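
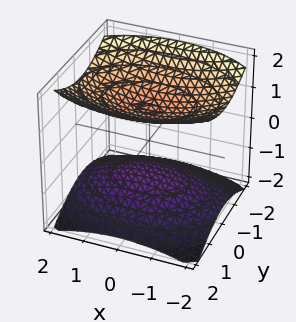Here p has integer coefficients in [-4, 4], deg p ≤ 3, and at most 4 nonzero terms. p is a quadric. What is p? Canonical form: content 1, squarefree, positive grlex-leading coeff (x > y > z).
x^2 + 2*y^2 - 3*z^2 + 3

1. I count 2 distinct pieces.
2. deg p = 2.
3. Symmetries: mirror symmetry z ↦ −z ⇒ only even powers of z; mirror symmetry y ↦ −y ⇒ only even powers of y; the x ↦ −x reflection is a symmetry, so x appears only in even powers.
4. From the axis intercepts and sections: among the integer gridlines, it crosses the z-axis at z ∈ {-1, 1}; no y-intercept at any integer in the box; the surface avoids every integer x-axis point in the box.
5. Putting this together gives p.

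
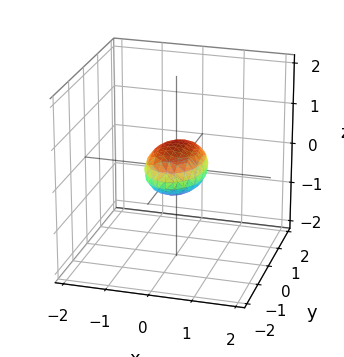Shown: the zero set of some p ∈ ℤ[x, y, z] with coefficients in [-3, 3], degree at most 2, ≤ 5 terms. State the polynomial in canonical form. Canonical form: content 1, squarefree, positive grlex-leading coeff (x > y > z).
2*x^2 + y^2 + 3*z^2 - 1

The degree is 2 — a closed, bounded, convex surface; a quadric.
Symmetries: mirror symmetry y ↦ −y ⇒ only even powers of y; the x ↦ −x reflection is a symmetry, so x appears only in even powers; the z ↦ −z reflection is a symmetry, so z appears only in even powers.
From the axis intercepts and sections: among the integer gridlines, it crosses the y-axis at y ∈ {-1, 1}.
Putting this together gives p.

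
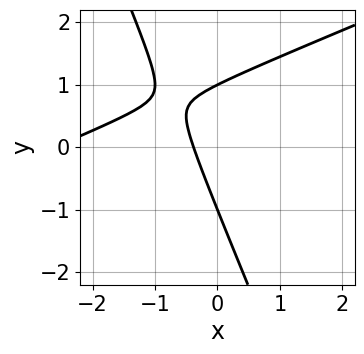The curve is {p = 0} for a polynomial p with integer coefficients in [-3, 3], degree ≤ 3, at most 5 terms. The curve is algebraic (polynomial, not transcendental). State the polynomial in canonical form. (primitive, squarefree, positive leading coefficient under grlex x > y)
x^2 - 2*x*y - y^2 + 3*x + 1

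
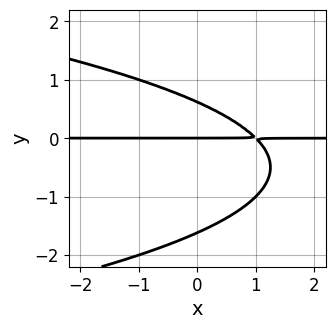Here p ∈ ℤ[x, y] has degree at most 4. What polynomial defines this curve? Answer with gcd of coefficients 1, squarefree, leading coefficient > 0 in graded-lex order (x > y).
First, degree: the shape is more complex than any degree-2 curve, so deg p = 3.
Then, observable constraints: it meets the y-axis at y = 0 (among the integer gridlines); every point of the x-axis in the box is on the curve.
Finally, matching integer coefficients to the picture gives p.

y^3 + x*y + y^2 - y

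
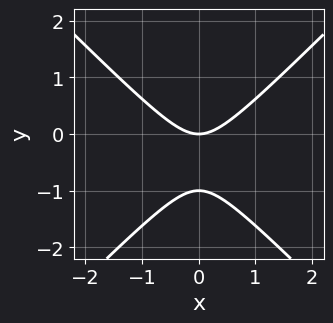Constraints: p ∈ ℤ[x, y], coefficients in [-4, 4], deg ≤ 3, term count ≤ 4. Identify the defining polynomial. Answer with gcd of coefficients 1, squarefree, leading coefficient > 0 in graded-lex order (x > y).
x^2 - y^2 - y

Degree: the shape is more complex than any degree-1 curve, so deg p = 2.
Symmetries: it's symmetric under x → −x, forcing even powers of x.
From the visible intercepts: the y-axis gridline crossings are at y ∈ {-1, 0}; it crosses the x-axis at the gridline x = 0.
Fitting integer coefficients to these (and the overall shape) gives p.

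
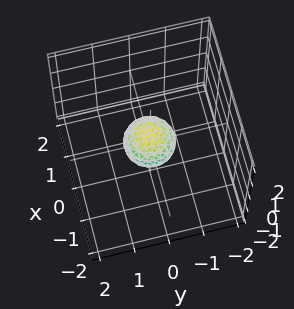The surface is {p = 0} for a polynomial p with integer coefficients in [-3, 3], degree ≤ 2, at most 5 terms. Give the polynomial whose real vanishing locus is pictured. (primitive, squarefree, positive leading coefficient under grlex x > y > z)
1. Degree: a closed, bounded, convex surface; a quadric, so deg p = 2.
2. Symmetries: the z ↦ −z reflection is a symmetry, so z appears only in even powers; every cross-section ⟂ z is a circle, so x, y appear only via x² + y².
3. Against the integer gridlines: a circular section at z = 0 has radius between 0 and 1.
4. These observations pin down the coefficients.

2*x^2 + 2*y^2 + 3*z^2 - 1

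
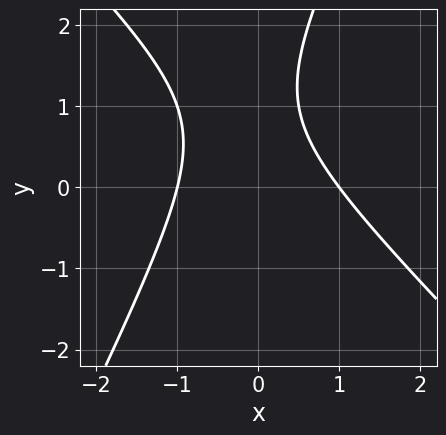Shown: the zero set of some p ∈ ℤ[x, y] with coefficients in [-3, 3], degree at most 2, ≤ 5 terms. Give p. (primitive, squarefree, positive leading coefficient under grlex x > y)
2*x^2 + x*y - y^2 + 2*y - 2

1. Degree: a generic line meets the curve in up to 2 points, so deg p = 2.
2. From the visible intercepts: the curve avoids every integer y-axis point in the box; among the integer gridlines, it crosses the x-axis at x ∈ {-1, 1}.
3. Solving for integer coefficients yields p as stated.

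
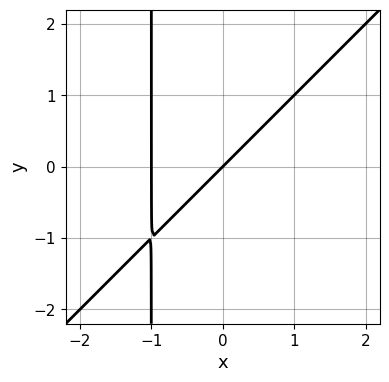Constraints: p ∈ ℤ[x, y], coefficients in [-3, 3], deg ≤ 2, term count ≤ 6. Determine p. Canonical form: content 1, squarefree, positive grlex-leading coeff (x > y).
(a) Degree: the shape is more complex than any degree-1 curve, so deg p = 2.
(b) Observable constraints: it meets the y-axis at y = 0 (among the integer gridlines); the x-axis gridline crossings are at x ∈ {-1, 0}.
(c) These observations pin down the coefficients.

x^2 - x*y + x - y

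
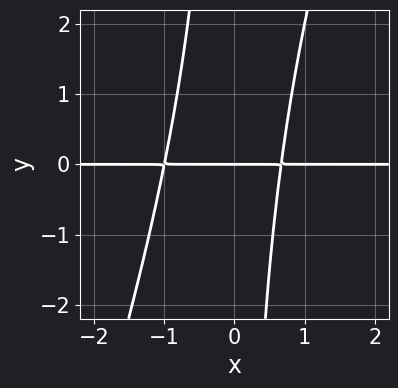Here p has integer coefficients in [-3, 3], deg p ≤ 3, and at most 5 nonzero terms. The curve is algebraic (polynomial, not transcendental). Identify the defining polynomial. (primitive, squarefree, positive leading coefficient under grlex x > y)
First, deg p = 3.
Then, from the axis intercepts and sections: every point of the x-axis in the box is on the curve; one y-axis crossing is at y = 0.
Finally, together with the visible shape, these determine p as stated.

3*x^2*y - x*y^2 + x*y - 2*y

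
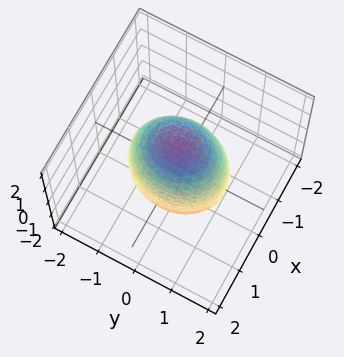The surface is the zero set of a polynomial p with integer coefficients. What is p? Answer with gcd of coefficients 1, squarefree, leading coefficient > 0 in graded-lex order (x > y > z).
(a) Degree: bounded and convex; a quadric, so deg p = 2.
(b) Symmetries: mirror symmetry z ↦ −z ⇒ only even powers of z; mirror symmetry y ↦ −y ⇒ only even powers of y; mirror symmetry x ↦ −x ⇒ only even powers of x.
(c) Reading off the gridlines: the x-axis gridline crossings are at x ∈ {-1, 1}.
(d) Putting this together gives p.

3*x^2 + 2*y^2 + z^2 - 3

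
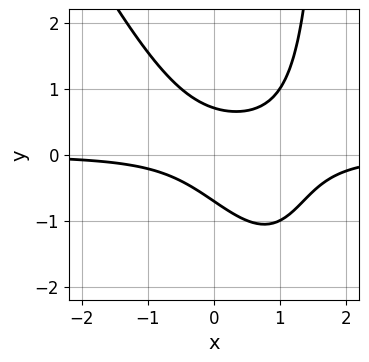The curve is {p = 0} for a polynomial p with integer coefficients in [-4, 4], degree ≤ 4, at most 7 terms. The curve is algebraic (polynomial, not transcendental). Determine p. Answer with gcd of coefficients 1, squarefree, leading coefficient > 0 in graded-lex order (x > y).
(a) The degree is 3 — the shape is more complex than any degree-2 curve.
(b) From the axis intercepts and sections: it misses every integer gridline on the x-axis.
(c) Assembling these constraints gives the stated polynomial.

2*x^2*y + x*y^2 - 2*x*y - 2*y^2 + 1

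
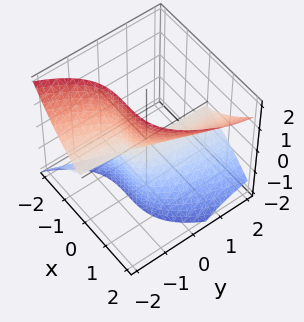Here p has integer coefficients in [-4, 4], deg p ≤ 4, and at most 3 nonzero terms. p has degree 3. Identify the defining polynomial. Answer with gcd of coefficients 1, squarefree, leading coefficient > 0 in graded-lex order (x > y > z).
First, degree: the shape is more complex than any degree-2 surface, so deg p = 3.
Next, against the integer gridlines: one z-axis crossing is at z = 0; every point of the y-axis in the box is on the surface.
Finally, the integer polynomial consistent with all of this is the stated p.

2*x^3 - 3*y*z^2 - 2*z^2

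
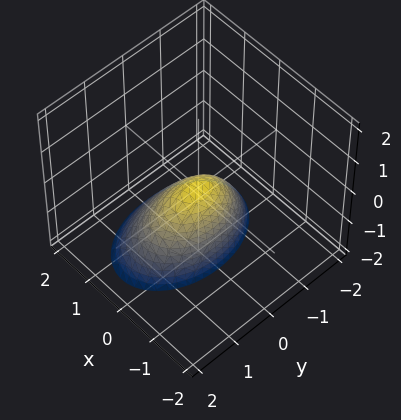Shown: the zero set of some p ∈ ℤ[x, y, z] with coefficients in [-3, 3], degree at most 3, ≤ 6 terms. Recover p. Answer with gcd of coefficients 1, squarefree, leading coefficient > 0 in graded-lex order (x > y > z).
2*x^2 + x*z + y^2 + z

First, the degree is 2 — a generic line meets the surface in up to 2 points.
Then, from the axis intercepts and sections: one x-axis crossing is at x = 0; it meets the z-axis at z = 0 (among the integer gridlines); it meets the y-axis at y = 0 (among the integer gridlines).
Finally, fitting integer coefficients to these (and the overall shape) gives p.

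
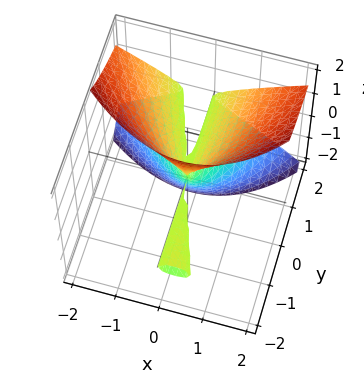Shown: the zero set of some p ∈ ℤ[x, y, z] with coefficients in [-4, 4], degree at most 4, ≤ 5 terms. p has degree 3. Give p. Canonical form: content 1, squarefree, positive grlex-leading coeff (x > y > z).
1. I count 2 distinct pieces. Treating them together as one polynomial.
2. The degree is 3 — the shape is more complex than any degree-2 surface.
3. Observable constraints: every point of the y-axis in the box is on the surface; it crosses the z-axis at the gridline z = 0; it crosses the x-axis at the gridline x = 0.
4. These observations pin down the coefficients.

3*y*z^2 + z^3 - 3*x^2 - x*y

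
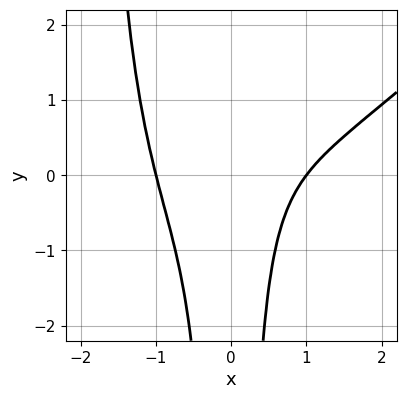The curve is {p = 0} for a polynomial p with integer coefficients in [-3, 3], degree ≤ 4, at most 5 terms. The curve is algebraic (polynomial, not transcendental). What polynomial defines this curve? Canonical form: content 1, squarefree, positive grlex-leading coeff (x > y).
First, degree: a generic line meets the curve in up to 4 points, so deg p = 4.
Next, reading off the gridlines: the x-axis gridline crossings are at x ∈ {-1, 1}; it misses every integer gridline on the y-axis.
Finally, the integer polynomial consistent with all of this is the stated p.

x^4 - x^3*y - 2*x^2*y - 1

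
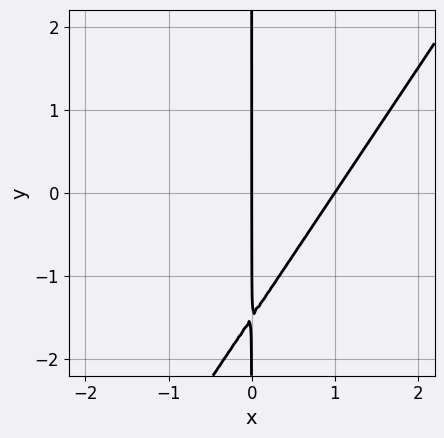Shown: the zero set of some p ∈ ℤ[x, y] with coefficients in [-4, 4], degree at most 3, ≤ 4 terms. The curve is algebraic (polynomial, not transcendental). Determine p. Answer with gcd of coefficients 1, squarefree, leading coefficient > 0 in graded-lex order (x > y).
3*x^2 - 2*x*y - 3*x

First, degree: a generic line meets the curve in up to 2 points, so deg p = 2.
Next, against the integer gridlines: the visible y-axis segment lies entirely on the curve; among the integer gridlines, it crosses the x-axis at x ∈ {0, 1}.
Finally, these observations pin down the coefficients.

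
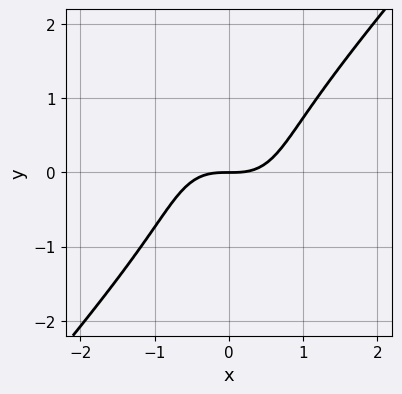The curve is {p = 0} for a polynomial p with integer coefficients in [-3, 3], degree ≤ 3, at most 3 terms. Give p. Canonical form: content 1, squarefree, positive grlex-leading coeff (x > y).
1. The degree is 3 — the shape is more complex than any degree-2 curve.
2. Against the integer gridlines: it meets the x-axis at x = 0 (among the integer gridlines); one y-axis crossing is at y = 0.
3. Matching integer coefficients to the picture gives p.

3*x^3 - 2*y^3 - 3*y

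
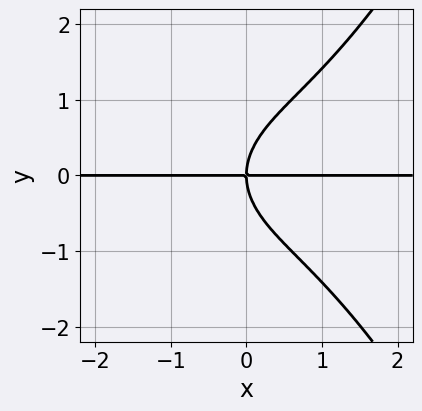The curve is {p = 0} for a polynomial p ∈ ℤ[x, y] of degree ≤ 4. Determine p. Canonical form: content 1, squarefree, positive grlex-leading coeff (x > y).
1. Degree: no degree-3 curve has this shape, so deg p = 4.
2. From the axis intercepts and sections: it meets the y-axis at y = 0 (among the integer gridlines); every point of the x-axis in the box is on the curve.
3. Assembling these constraints gives the stated polynomial.

x^3*y - 2*y^3 + 3*x*y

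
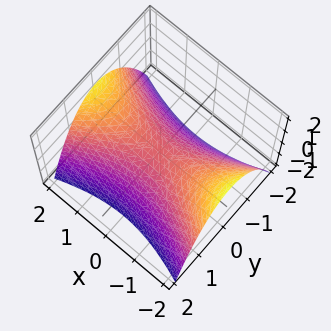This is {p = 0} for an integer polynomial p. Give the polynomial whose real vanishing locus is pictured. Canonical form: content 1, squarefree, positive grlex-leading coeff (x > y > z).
x^2 - 3*y^2 - 3*z

(a) deg p = 2. A hyperbolic paraboloid; a quadric.
(b) Symmetries: mirror symmetry x ↦ −x ⇒ only even powers of x; it's symmetric under y → −y, forcing even powers of y.
(c) Observable constraints: one z-axis crossing is at z = 0; it crosses the x-axis at the gridline x = 0.
(d) Matching integer coefficients to the picture gives p.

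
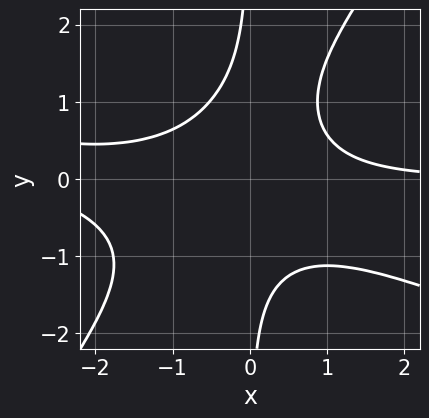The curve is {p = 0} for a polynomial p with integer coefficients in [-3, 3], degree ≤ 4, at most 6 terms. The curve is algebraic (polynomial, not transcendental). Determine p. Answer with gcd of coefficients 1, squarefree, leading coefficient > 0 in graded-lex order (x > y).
(a) deg p = 4. The shape is more complex than any degree-3 curve.
(b) From the visible intercepts: the curve avoids every integer x-axis point in the box; it misses every integer gridline on the y-axis.
(c) The integer polynomial consistent with all of this is the stated p.

x^3*y + 2*x^2*y^2 - 2*x*y^3 + 2*x^2*y - 2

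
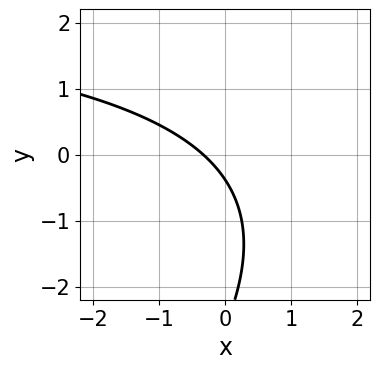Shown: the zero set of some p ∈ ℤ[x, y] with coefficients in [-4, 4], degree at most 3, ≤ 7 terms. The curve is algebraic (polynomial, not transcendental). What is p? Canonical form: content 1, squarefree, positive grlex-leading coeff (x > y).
x*y - y^2 - 3*x - 3*y - 1

1. deg p = 2.
2. Matching integer coefficients to the picture gives p.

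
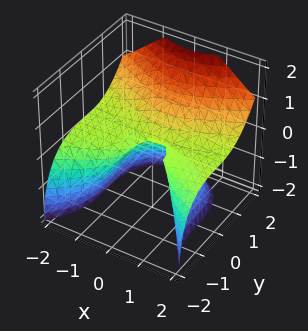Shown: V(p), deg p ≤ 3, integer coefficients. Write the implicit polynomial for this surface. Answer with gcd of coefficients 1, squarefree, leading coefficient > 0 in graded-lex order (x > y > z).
3*x^2*z - 2*y^3 + 3*z^2

deg p = 3. No degree-2 surface has this shape.
From the visible intercepts: it meets the y-axis at y = 0 (among the integer gridlines); it meets the z-axis at z = 0 (among the integer gridlines).
Fitting integer coefficients to these (and the overall shape) gives p. Check: (1, 0, 0) on the x-axis lies on the surface, and p(1, 0, 0) = 0. ✓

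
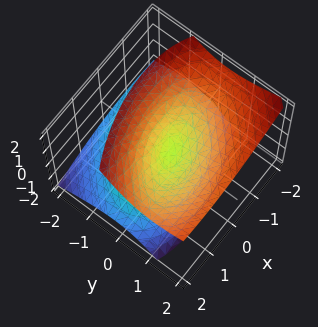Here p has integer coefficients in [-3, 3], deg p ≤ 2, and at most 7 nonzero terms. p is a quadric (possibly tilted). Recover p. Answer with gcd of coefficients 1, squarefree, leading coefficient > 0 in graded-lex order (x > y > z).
x^2 - x*y + 2*y^2 - 2*y*z - 2*z^2

First, degree: the shape is more complex than any degree-1 surface, so deg p = 2.
Then, reading off the gridlines: one y-axis crossing is at y = 0; one z-axis crossing is at z = 0.
Finally, solving for integer coefficients yields p as stated.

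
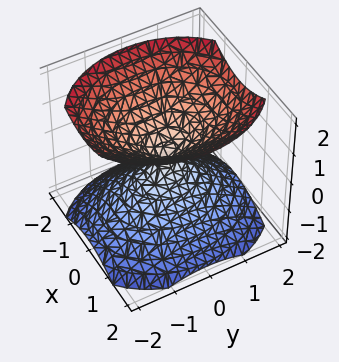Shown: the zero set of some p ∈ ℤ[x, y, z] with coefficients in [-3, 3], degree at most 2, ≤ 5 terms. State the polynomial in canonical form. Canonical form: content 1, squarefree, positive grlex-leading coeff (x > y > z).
3*x^2 + 2*y^2 - 3*z^2

The picture has 2 separate pieces. Treating them together as one polynomial.
The degree is 2 — a double cone through the origin; a quadric.
Symmetries: the z ↦ −z reflection is a symmetry, so z appears only in even powers; mirror symmetry y ↦ −y ⇒ only even powers of y; mirror symmetry x ↦ −x ⇒ only even powers of x.
From the visible intercepts: one x-axis crossing is at x = 0; one y-axis crossing is at y = 0; one z-axis crossing is at z = 0.
Putting this together gives p.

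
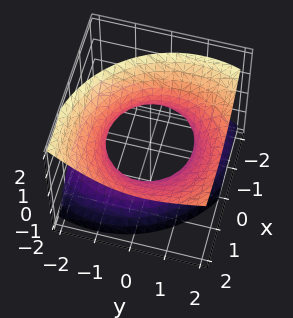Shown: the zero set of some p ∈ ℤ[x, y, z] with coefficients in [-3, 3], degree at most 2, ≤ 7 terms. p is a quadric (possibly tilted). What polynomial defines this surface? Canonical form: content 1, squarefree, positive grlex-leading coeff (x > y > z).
(a) deg p = 2.
(b) From the visible intercepts: no z-intercept at any integer in the box.
(c) These observations pin down the coefficients.

2*x^2 - 3*x*z + 2*y^2 - 2*y*z - 3*z^2 - 3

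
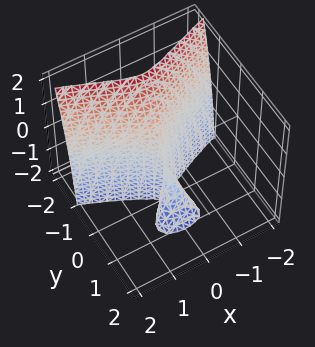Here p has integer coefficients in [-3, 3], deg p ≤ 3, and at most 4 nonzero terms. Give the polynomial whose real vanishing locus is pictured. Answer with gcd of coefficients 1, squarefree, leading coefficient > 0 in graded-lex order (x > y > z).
First, the degree is 3 — a generic line meets the surface in up to 3 points.
Then, from the visible intercepts: the visible z-axis segment lies entirely on the surface; it meets the x-axis at x = 0 (among the integer gridlines); one y-axis crossing is at y = 0.
Finally, fitting integer coefficients to these (and the overall shape) gives p.

2*y^3 + y^2*z + x^2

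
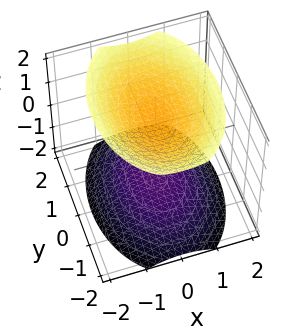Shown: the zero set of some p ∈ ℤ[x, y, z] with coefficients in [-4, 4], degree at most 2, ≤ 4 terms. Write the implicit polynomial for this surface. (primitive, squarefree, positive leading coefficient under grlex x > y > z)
2*x^2 + y^2 - 2*z^2 + 3

1. I count 2 distinct pieces. Treating them together as one polynomial.
2. deg p = 2. Two sheets facing apart; a quadric.
3. Symmetries: the y ↦ −y reflection is a symmetry, so y appears only in even powers; it's symmetric under z → −z, forcing even powers of z; mirror symmetry x ↦ −x ⇒ only even powers of x.
4. From the visible intercepts: the surface avoids every integer x-axis point in the box; no y-intercept at any integer in the box.
5. Matching integer coefficients to the picture gives p.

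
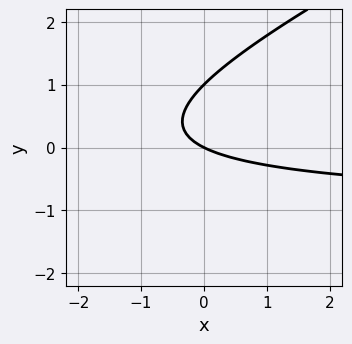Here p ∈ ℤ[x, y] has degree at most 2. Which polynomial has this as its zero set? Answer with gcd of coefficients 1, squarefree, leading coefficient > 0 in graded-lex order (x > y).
x*y - 2*y^2 + x + 2*y

Degree: a generic line meets the curve in up to 2 points, so deg p = 2.
Reading off the gridlines: among the integer gridlines, it crosses the y-axis at y ∈ {0, 1}; it crosses the x-axis at the gridline x = 0.
Putting this together gives p.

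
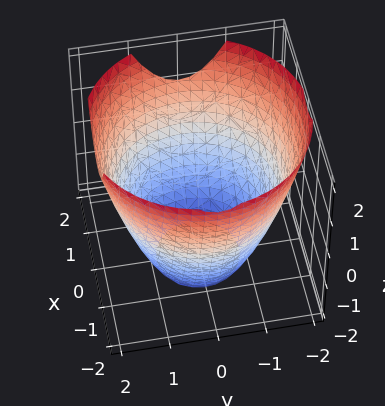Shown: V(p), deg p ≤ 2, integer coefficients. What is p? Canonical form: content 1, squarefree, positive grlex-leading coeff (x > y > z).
(a) The degree is 2 — no degree-1 surface has this shape.
(b) By symmetry, every cross-section ⟂ z is a circle, so x, y appear only via x² + y².
(c) Checking where it meets the axes: a circular section at z = -1 has radius between 1 and 2; the surface avoids every integer z-axis point in the box.
(d) Together with the visible shape, these determine p as stated.

x^2 + y^2 - z - 3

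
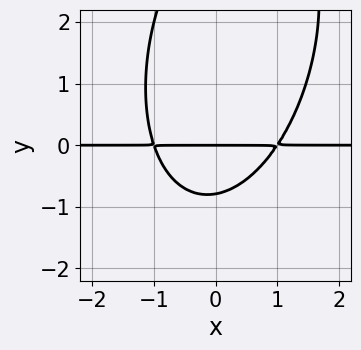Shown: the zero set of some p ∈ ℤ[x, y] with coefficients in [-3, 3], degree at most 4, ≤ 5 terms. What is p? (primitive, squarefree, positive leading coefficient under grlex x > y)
(a) The degree is 3 — a generic line meets the curve in up to 3 points.
(b) Checking where it meets the axes: it meets the y-axis at y = 0 (among the integer gridlines); every point of the x-axis in the box is on the curve.
(c) Solving for integer coefficients yields p as stated.

3*x^2*y - x*y^2 + y^3 - 3*y^2 - 3*y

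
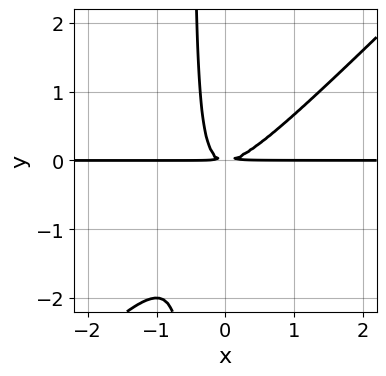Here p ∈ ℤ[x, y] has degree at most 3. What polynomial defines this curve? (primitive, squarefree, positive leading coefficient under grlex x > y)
2*x^2*y - 2*x*y^2 - y^2

Degree: the shape is more complex than any degree-2 curve, so deg p = 3.
Against the integer gridlines: the visible x-axis segment lies entirely on the curve.
Putting this together gives p.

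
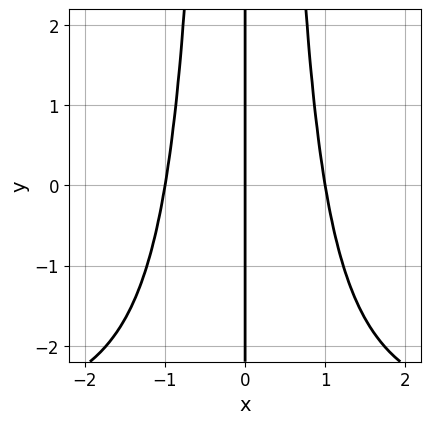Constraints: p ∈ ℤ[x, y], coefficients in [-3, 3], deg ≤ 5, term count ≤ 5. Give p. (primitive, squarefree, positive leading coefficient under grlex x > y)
x^3*y + 3*x^3 - 3*x

(a) The degree is 4 — the shape is more complex than any degree-3 curve.
(b) Reading off the gridlines: among the integer gridlines, it crosses the x-axis at x ∈ {-1, 0, 1}; every point of the y-axis in the box is on the curve.
(c) Together with the visible shape, these determine p as stated.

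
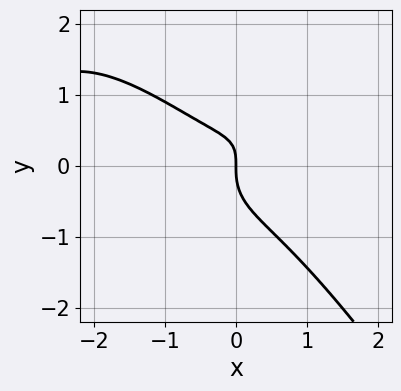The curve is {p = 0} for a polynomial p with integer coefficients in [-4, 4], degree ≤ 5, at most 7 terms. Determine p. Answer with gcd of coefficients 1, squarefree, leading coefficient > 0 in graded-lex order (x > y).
x^4 + 3*x^3 + 3*y^3 - 2*x*y + 2*x

First, the degree is 4 — no degree-3 curve has this shape.
Then, checking where it meets the axes: one x-axis crossing is at x = 0; it crosses the y-axis at the gridline y = 0.
Finally, these observations pin down the coefficients.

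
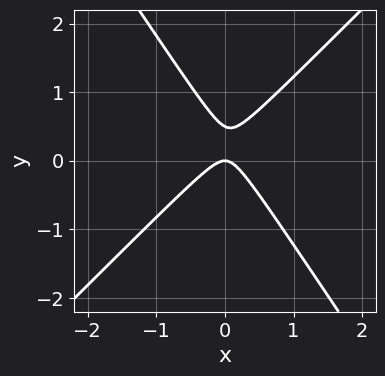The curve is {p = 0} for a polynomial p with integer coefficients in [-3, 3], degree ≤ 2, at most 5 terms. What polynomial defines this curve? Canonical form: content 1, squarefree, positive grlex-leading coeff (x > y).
3*x^2 - x*y - 2*y^2 + y

deg p = 2. A generic line meets the curve in up to 2 points.
Observable constraints: it crosses the x-axis at the gridline x = 0; it meets the y-axis at y = 0 (among the integer gridlines).
These observations pin down the coefficients.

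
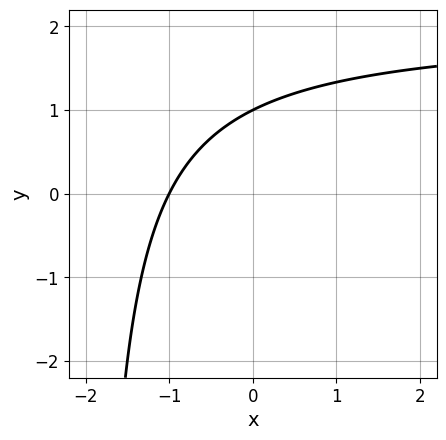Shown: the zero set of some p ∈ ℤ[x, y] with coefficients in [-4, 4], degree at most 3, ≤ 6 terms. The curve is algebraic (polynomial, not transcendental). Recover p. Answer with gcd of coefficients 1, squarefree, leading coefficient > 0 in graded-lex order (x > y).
First, the degree is 2 — the shape is more complex than any degree-1 curve.
Then, from the axis intercepts and sections: it crosses the x-axis at the gridline x = -1; one y-axis crossing is at y = 1.
Finally, assembling these constraints gives the stated polynomial.

x*y - 2*x + 2*y - 2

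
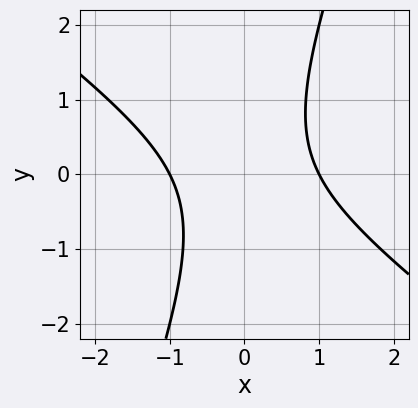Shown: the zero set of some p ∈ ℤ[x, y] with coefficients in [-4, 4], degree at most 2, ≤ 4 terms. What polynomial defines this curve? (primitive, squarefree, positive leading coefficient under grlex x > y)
2*x^2 + 2*x*y - y^2 - 2

First, the degree is 2 — the shape is more complex than any degree-1 curve.
Then, from the visible intercepts: no y-intercept at any integer in the box; the x-axis gridline crossings are at x ∈ {-1, 1}.
Finally, fitting integer coefficients to these (and the overall shape) gives p.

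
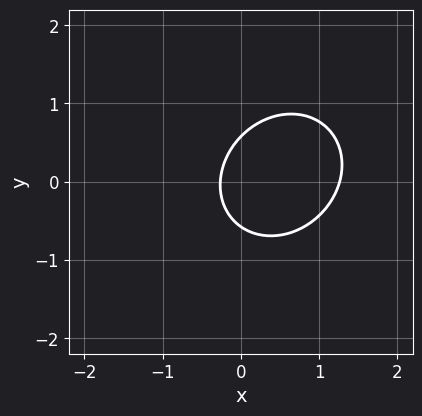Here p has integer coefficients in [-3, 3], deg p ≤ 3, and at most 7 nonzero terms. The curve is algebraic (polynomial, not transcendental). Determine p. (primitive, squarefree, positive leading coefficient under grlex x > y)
3*x^2 - x*y + 3*y^2 - 3*x - 1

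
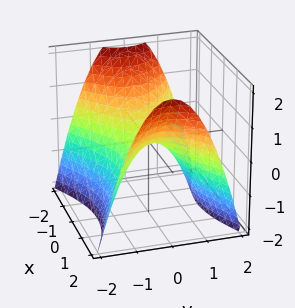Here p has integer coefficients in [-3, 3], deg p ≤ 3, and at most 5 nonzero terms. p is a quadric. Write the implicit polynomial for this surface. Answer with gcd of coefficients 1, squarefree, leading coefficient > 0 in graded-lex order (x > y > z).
First, the degree is 2 — a hyperbolic paraboloid; a quadric.
Then, symmetries: mirror symmetry x ↦ −x ⇒ only even powers of x; the y ↦ −y reflection is a symmetry, so y appears only in even powers.
Then, against the integer gridlines: one x-axis crossing is at x = 0; one y-axis crossing is at y = 0; it meets the z-axis at z = 0 (among the integer gridlines).
Finally, the integer polynomial consistent with all of this is the stated p.

x^2 - 2*y^2 - 2*z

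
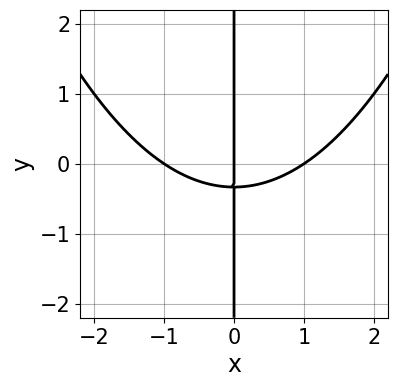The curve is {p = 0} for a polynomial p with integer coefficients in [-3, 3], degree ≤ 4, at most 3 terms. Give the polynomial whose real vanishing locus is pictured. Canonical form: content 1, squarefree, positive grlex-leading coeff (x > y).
First, deg p = 3. The shape is more complex than any degree-2 curve.
Next, reading off the gridlines: the x-axis gridline crossings are at x ∈ {-1, 0, 1}; the visible y-axis segment lies entirely on the curve.
Finally, together with the visible shape, these determine p as stated.

x^3 - 3*x*y - x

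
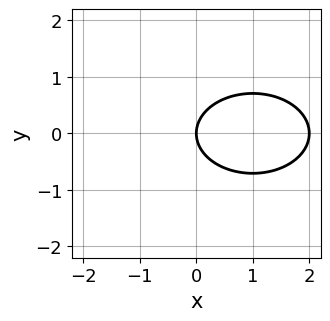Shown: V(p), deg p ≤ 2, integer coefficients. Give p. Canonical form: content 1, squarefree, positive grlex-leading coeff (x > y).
x^2 + 2*y^2 - 2*x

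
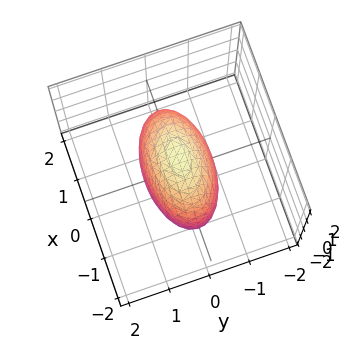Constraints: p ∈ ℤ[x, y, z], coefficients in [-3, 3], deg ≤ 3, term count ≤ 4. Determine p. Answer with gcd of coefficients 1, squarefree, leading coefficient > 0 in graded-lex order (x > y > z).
deg p = 2.
Symmetries: it's symmetric under z → −z, forcing even powers of z; the x ↦ −x reflection is a symmetry, so x appears only in even powers; the y ↦ −y reflection is a symmetry, so y appears only in even powers.
Matching integer coefficients to the picture gives p.

x^2 + 3*y^2 + z^2 - 2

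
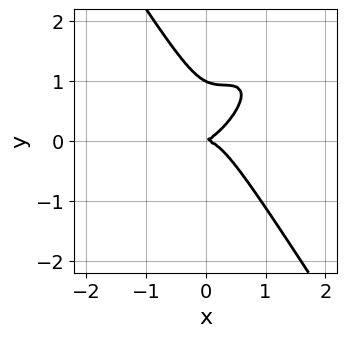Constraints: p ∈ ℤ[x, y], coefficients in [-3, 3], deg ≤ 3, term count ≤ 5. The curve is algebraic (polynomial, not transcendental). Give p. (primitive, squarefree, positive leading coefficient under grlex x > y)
Degree: a generic line meets the curve in up to 3 points, so deg p = 3.
Observable constraints: the y-axis gridline crossings are at y ∈ {0, 1}; it crosses the x-axis at the gridline x = 0.
Assembling these constraints gives the stated polynomial.

3*x^3 - 3*x^2*y + 2*y^3 + x*y - 2*y^2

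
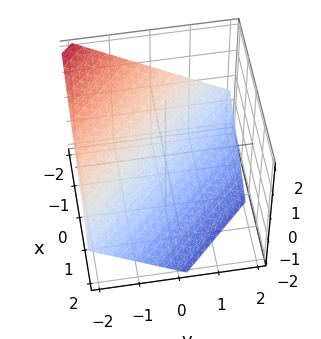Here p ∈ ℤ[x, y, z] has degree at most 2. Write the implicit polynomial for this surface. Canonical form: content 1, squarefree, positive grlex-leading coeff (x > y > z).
2*x + 2*y + 3*z + 2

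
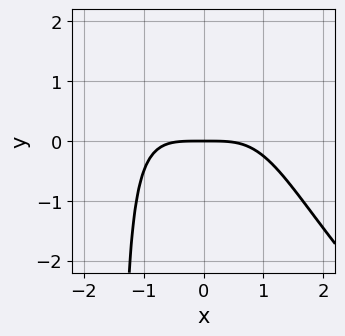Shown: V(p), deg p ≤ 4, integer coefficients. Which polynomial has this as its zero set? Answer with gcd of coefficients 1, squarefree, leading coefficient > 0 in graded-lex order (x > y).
x^4 + x^3*y + 3*y

(a) Degree: no degree-3 curve has this shape, so deg p = 4.
(b) From the visible intercepts: it crosses the y-axis at the gridline y = 0; it crosses the x-axis at the gridline x = 0.
(c) Fitting integer coefficients to these (and the overall shape) gives p.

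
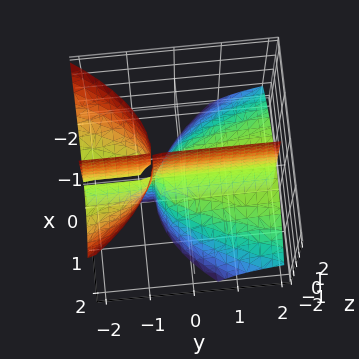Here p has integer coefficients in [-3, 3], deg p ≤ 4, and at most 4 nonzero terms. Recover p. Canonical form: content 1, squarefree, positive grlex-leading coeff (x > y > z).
(a) There are 3 components. They look like related sheets of one shape, so recover p as a whole.
(b) Degree: the shape is more complex than any degree-2 surface, so deg p = 3.
(c) Against the integer gridlines: every point of the y-axis in the box is on the surface; the visible z-axis segment lies entirely on the surface; one x-axis crossing is at x = 0.
(d) Assembling these constraints gives the stated polynomial.

2*x^3 + 3*x*y*z + 2*x*z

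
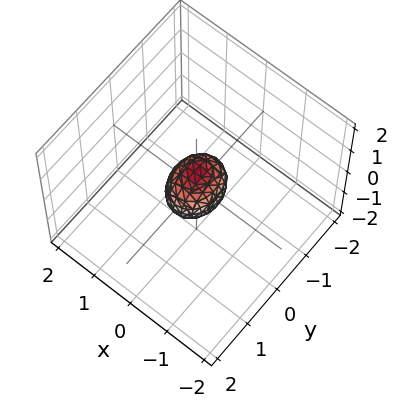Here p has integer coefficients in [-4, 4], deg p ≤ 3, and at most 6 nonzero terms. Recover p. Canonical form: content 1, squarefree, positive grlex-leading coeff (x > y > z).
deg p = 2.
Symmetries: mirror symmetry x ↦ −x ⇒ only even powers of x; the y ↦ −y reflection is a symmetry, so y appears only in even powers; it's symmetric under z → −z, forcing even powers of z.
Matching integer coefficients to the picture gives p.

3*x^2 + 2*y^2 + 2*z^2 - 1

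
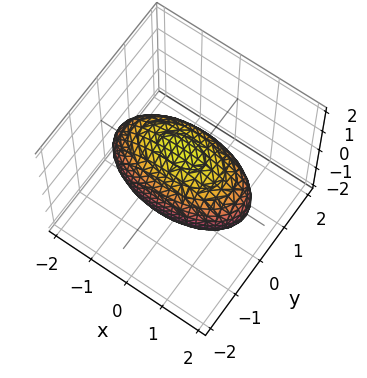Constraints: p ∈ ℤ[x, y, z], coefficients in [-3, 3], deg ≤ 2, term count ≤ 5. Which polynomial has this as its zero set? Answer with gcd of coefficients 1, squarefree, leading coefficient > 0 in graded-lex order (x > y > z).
x^2 + 3*y^2 + 2*z^2 - 3

(a) The degree is 2 — bounded and convex; a quadric.
(b) Symmetries: the z ↦ −z reflection is a symmetry, so z appears only in even powers; mirror symmetry y ↦ −y ⇒ only even powers of y; mirror symmetry x ↦ −x ⇒ only even powers of x.
(c) Reading off the gridlines: among the integer gridlines, it crosses the y-axis at y ∈ {-1, 1}.
(d) The integer polynomial consistent with all of this is the stated p.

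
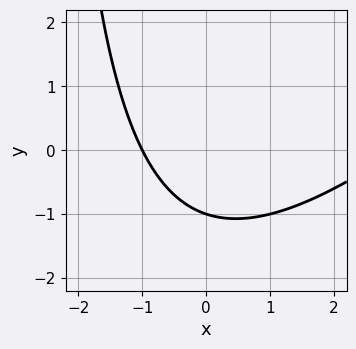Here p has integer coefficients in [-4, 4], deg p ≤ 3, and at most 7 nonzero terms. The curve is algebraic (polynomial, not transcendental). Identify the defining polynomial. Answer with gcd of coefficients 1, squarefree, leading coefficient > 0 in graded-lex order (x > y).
(a) The degree is 2 — no degree-1 curve has this shape.
(b) Checking where it meets the axes: one x-axis crossing is at x = -1; it crosses the y-axis at the gridline y = -1.
(c) These observations pin down the coefficients.

x^2 - x*y - 2*x - 3*y - 3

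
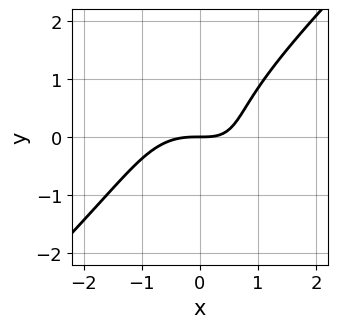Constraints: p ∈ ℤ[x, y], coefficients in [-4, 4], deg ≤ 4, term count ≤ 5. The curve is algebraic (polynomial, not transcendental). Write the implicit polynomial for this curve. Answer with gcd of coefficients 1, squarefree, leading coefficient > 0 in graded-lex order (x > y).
1. The degree is 3 — the shape is more complex than any degree-2 curve.
2. Observable constraints: it meets the x-axis at x = 0 (among the integer gridlines); one y-axis crossing is at y = 0.
3. Together with the visible shape, these determine p as stated.

2*x^3 - 2*y^3 + 2*x*y - 3*y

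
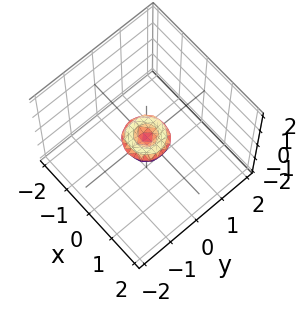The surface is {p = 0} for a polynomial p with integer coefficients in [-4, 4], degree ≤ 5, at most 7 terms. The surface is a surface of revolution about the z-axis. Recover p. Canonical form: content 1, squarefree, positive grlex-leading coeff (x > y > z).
2*x^4 + 4*x^2*y^2 + 2*y^4 - x^2 - y^2 + 2*z^2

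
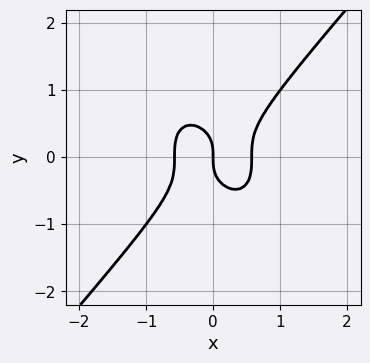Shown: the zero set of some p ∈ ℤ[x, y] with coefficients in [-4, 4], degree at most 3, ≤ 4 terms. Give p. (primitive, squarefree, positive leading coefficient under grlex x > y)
(a) The degree is 3 — no degree-2 curve has this shape.
(b) Against the integer gridlines: it meets the y-axis at y = 0 (among the integer gridlines); it meets the x-axis at x = 0 (among the integer gridlines).
(c) These observations pin down the coefficients.

3*x^3 - 2*y^3 - x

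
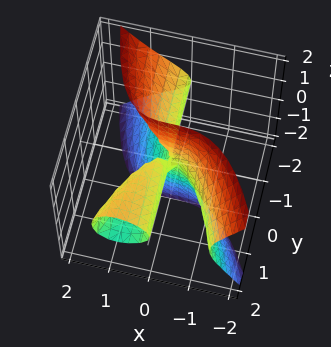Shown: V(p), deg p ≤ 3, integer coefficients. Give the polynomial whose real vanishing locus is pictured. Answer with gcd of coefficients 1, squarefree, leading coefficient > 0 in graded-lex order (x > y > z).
1. The degree is 3 — no degree-2 surface has this shape.
2. Observable constraints: it meets the x-axis at x = 0 (among the integer gridlines); every point of the z-axis in the box is on the surface.
3. Fitting integer coefficients to these (and the overall shape) gives p. Check: (0, 1, 0) on the y-axis lies on the surface, and p(0, 1, 0) = 0. ✓

x^3 + y*z^2 - x*y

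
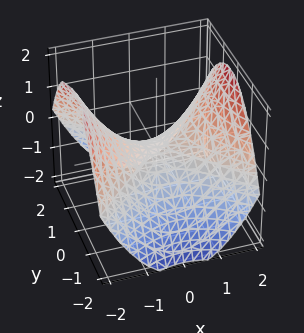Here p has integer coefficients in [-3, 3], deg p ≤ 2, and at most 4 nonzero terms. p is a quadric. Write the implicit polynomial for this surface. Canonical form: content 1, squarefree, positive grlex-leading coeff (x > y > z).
First, deg p = 2. A saddle surface; a quadric.
Then, symmetries: mirror symmetry x ↦ −x ⇒ only even powers of x; the y ↦ −y reflection is a symmetry, so y appears only in even powers.
Next, observable constraints: one y-axis crossing is at y = 0; it meets the x-axis at x = 0 (among the integer gridlines); one z-axis crossing is at z = 0.
Finally, solving for integer coefficients yields p as stated.

x^2 - y^2 - 2*z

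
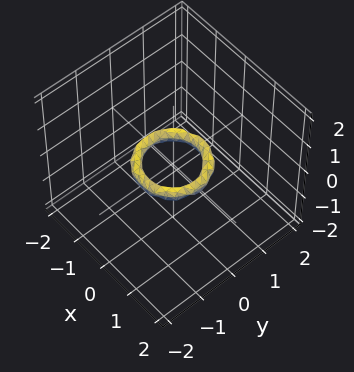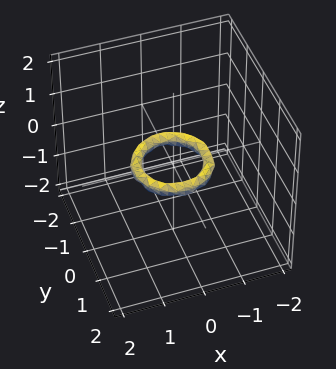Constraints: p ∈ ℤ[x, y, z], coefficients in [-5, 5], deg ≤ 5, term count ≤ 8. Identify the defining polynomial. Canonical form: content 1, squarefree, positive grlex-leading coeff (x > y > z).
1. The degree is 4 — no degree-3 surface has this shape.
2. By symmetry, every cross-section ⟂ z is a circle, so x, y appear only via x² + y².
3. Observable constraints: the y-axis gridline crossings are at y ∈ {-1, 1}; the surface avoids every integer z-axis point in the box; a circular section at z = 0 has radius between 0 and 1.
4. Putting this together gives p. Check: (1, 0, 0) on the x-axis lies on the surface, and p(1, 0, 0) = 0. ✓

2*x^4 + 4*x^2*y^2 + 2*y^4 - 3*x^2 - 3*y^2 + 3*z^2 + 1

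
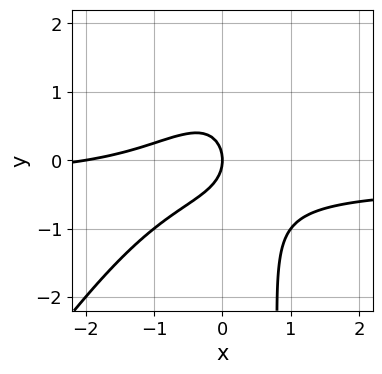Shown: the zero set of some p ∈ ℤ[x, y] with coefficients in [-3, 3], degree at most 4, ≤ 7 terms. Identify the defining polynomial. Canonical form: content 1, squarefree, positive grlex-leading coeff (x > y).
3*x^2*y - 2*x*y^2 + x^2 + 2*y^2 + 2*x

First, deg p = 3.
Then, from the axis intercepts and sections: the x-axis gridline crossings are at x ∈ {-2, 0}; it meets the y-axis at y = 0 (among the integer gridlines).
Finally, these observations pin down the coefficients.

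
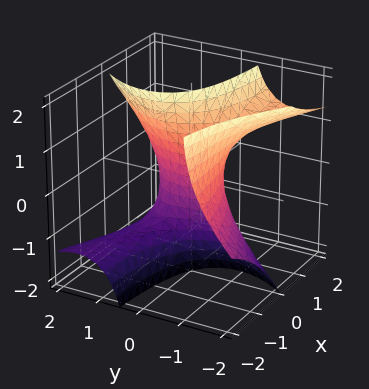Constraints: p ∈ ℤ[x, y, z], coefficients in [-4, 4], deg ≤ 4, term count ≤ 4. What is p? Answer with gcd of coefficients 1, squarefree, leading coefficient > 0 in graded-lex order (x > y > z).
2*x*y*z - y^3 + y*z^2 + 3*x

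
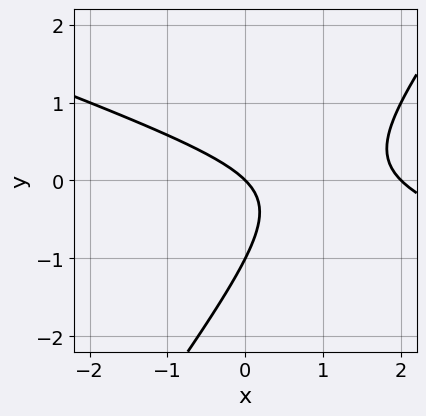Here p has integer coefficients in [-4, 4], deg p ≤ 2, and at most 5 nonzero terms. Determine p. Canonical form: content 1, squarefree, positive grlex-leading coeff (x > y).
x^2 + 2*x*y - 2*y^2 - 2*x - 2*y

First, deg p = 2.
Then, reading off the gridlines: among the integer gridlines, it crosses the y-axis at y ∈ {-1, 0}; among the integer gridlines, it crosses the x-axis at x ∈ {0, 2}.
Finally, matching integer coefficients to the picture gives p.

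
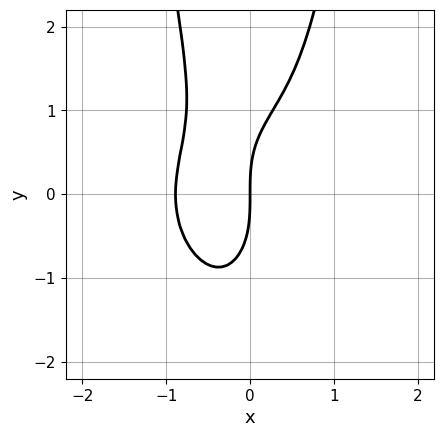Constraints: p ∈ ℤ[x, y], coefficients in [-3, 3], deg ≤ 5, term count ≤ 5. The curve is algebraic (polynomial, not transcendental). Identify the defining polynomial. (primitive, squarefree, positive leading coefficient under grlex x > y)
The degree is 4 — a generic line meets the curve in up to 4 points.
From the visible intercepts: it crosses the x-axis at the gridline x = 0; one y-axis crossing is at y = 0.
Solving for integer coefficients yields p as stated.

2*x^4 + 3*x^2*y^2 - 2*x^3 - y^3 + 3*x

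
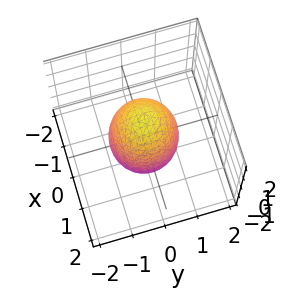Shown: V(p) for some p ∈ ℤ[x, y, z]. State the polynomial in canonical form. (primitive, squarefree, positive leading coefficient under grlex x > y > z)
3*x^2 + 3*y^2 + z^2 - 3

1. Degree: a generic line meets the surface in up to 2 points, so deg p = 2.
2. By symmetry, the z-axis is an axis of rotation, so x and y enter only as x² + y².
3. From the axis intercepts and sections: the x-axis gridline crossings are at x ∈ {-1, 1}; the y-axis gridline crossings are at y ∈ {-1, 1}; a circular section at z = 0 has radius exactly 1.
4. Putting this together gives p.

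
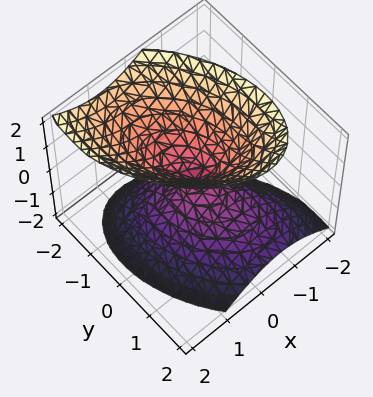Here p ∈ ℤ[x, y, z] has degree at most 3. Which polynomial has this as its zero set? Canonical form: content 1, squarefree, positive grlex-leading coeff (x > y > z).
3*x^2 + 2*x*y + 2*y^2 + y*z - 2*z^2

First, I count 2 distinct pieces. Treating them together as one polynomial.
Then, the degree is 2 — the shape is more complex than any degree-1 surface.
Then, reading off the gridlines: one y-axis crossing is at y = 0; one z-axis crossing is at z = 0; one x-axis crossing is at x = 0.
Finally, matching integer coefficients to the picture gives p.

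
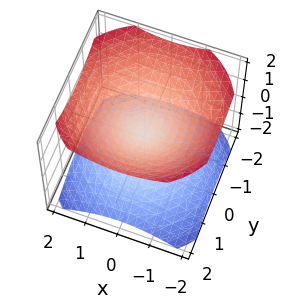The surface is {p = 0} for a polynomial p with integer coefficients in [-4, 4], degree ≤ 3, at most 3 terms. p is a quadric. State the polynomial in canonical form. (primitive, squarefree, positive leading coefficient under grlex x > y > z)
1. There are 2 components.
2. Degree: a double cone through the origin; a quadric, so deg p = 2.
3. Symmetries: it's symmetric under z → −z, forcing even powers of z; rotational symmetry about the z-axis ⇒ p depends on x, y only through x² + y².
4. Observable constraints: a circular section at z = -1 has radius between 1 and 2; it crosses the z-axis at the gridline z = 0; it crosses the y-axis at the gridline y = 0; it crosses the x-axis at the gridline x = 0.
5. Assembling these constraints gives the stated polynomial.

2*x^2 + 2*y^2 - 3*z^2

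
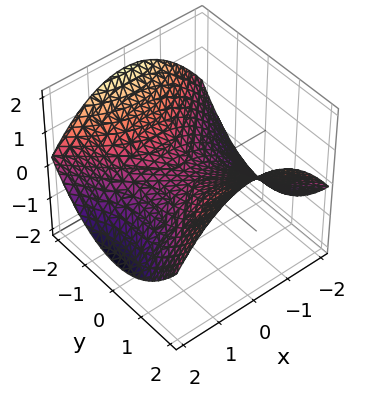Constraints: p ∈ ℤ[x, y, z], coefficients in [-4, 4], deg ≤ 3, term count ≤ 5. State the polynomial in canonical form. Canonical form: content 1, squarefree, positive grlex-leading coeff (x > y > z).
x^2 - y^2 + 3*z

(a) The degree is 2 — a hyperbolic paraboloid; a quadric.
(b) Symmetries: mirror symmetry x ↦ −x ⇒ only even powers of x; the y ↦ −y reflection is a symmetry, so y appears only in even powers.
(c) Observable constraints: it meets the z-axis at z = 0 (among the integer gridlines); it meets the y-axis at y = 0 (among the integer gridlines); it meets the x-axis at x = 0 (among the integer gridlines).
(d) Together with the visible shape, these determine p as stated.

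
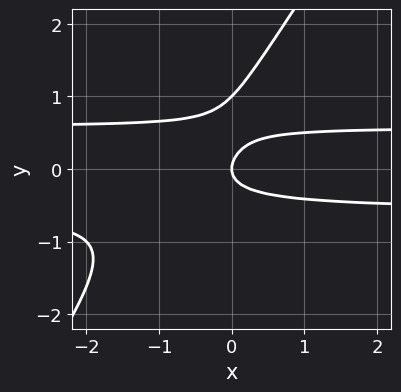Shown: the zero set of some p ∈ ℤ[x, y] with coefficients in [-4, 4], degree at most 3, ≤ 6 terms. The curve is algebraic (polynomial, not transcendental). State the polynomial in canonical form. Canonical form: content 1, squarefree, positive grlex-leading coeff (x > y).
3*x*y^2 - 2*y^3 + 2*y^2 - x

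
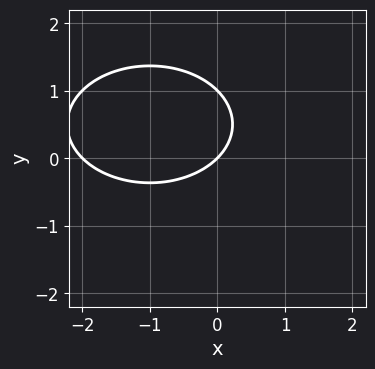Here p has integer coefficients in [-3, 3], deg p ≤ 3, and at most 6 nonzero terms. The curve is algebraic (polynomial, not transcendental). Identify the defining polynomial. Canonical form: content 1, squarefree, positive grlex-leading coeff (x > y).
The degree is 2 — no degree-1 curve has this shape.
From the visible intercepts: among the integer gridlines, it crosses the y-axis at y ∈ {0, 1}; among the integer gridlines, it crosses the x-axis at x ∈ {-2, 0}.
Matching integer coefficients to the picture gives p.

x^2 + 2*y^2 + 2*x - 2*y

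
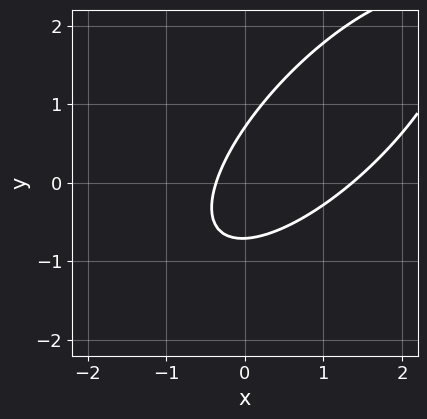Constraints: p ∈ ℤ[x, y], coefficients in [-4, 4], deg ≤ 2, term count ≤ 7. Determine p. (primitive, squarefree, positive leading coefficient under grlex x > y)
The degree is 2 — no degree-1 curve has this shape.
The integer polynomial consistent with all of this is the stated p.

2*x^2 - 3*x*y + 2*y^2 - 2*x - 1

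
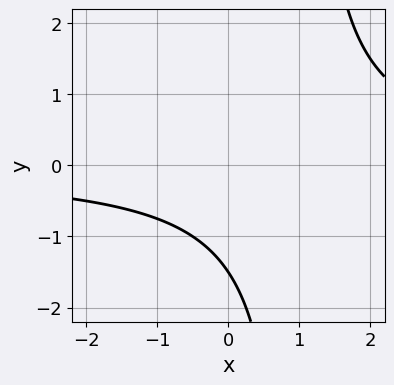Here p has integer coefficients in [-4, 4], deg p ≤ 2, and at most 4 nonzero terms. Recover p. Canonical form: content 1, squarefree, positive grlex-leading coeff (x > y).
First, degree: no degree-1 curve has this shape, so deg p = 2.
Then, against the integer gridlines: the curve avoids every integer x-axis point in the box.
Finally, these observations pin down the coefficients.

2*x*y - 2*y - 3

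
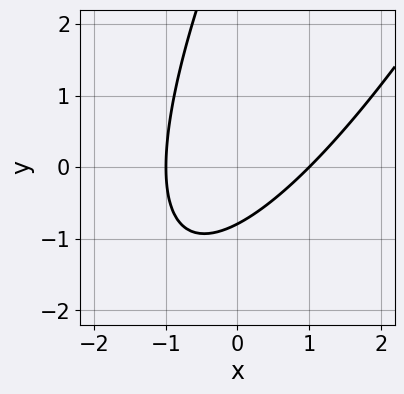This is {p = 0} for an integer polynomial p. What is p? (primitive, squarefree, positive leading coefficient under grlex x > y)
3*x^2 - 3*x*y + y^2 - 3*y - 3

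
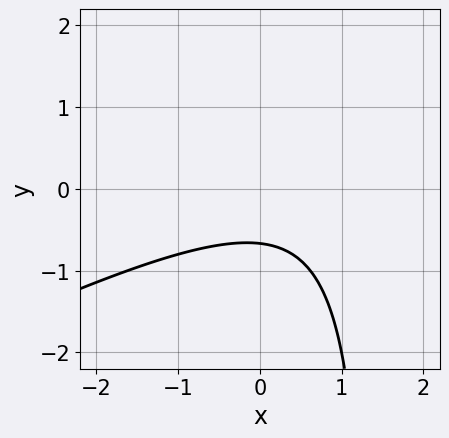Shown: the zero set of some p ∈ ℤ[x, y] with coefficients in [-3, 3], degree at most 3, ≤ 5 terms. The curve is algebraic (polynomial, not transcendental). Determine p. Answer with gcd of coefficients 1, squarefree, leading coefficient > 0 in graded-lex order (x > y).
x^2 - 2*x*y - x + 3*y + 2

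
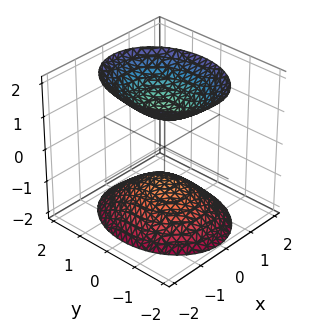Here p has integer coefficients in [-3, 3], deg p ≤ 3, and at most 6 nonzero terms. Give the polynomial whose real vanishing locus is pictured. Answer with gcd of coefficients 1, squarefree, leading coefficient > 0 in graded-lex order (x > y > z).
3*x^2 + 2*y^2 - 2*z^2 + 2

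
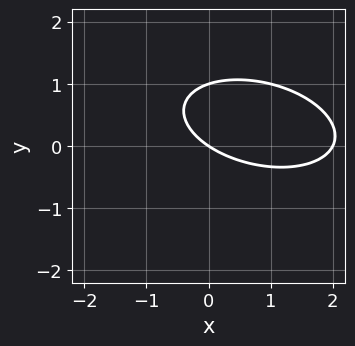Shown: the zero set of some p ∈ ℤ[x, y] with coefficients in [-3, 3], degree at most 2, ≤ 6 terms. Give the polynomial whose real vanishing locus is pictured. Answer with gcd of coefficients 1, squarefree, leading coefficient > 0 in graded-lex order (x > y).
x^2 + x*y + 3*y^2 - 2*x - 3*y

(a) deg p = 2.
(b) Observable constraints: the x-axis gridline crossings are at x ∈ {0, 2}; among the integer gridlines, it crosses the y-axis at y ∈ {0, 1}.
(c) Matching integer coefficients to the picture gives p.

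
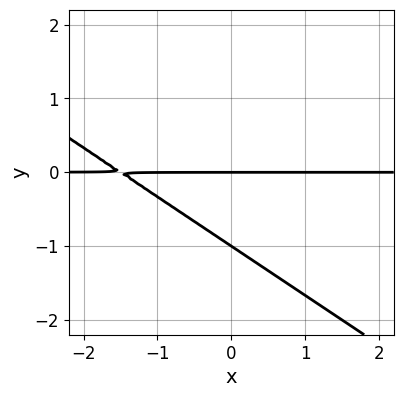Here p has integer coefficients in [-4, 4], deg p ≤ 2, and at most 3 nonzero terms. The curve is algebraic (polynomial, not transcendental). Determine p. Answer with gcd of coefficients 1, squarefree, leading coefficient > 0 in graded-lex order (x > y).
2*x*y + 3*y^2 + 3*y

1. Degree: no degree-1 curve has this shape, so deg p = 2.
2. Against the integer gridlines: every point of the x-axis in the box is on the curve; the y-axis gridline crossings are at y ∈ {-1, 0}.
3. Solving for integer coefficients yields p as stated.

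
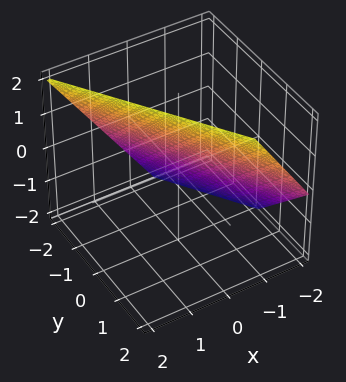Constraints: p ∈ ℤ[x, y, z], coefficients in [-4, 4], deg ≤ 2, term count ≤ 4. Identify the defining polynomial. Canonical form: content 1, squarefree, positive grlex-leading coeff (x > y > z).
1. Degree: the surface is flat (a plane), so deg p = 1.
2. From the axis intercepts and sections: it meets the y-axis at y = -1 (among the integer gridlines); it meets the z-axis at z = 1 (among the integer gridlines).
3. Putting this together gives p.

3*x + 2*y - 2*z + 2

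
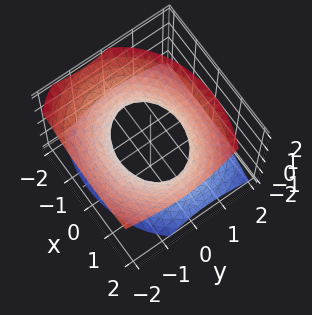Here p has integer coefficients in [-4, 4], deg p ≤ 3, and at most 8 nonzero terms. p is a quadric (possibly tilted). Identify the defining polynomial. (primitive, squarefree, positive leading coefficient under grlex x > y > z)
deg p = 2. No degree-1 surface has this shape.
Reading off the gridlines: among the integer gridlines, it crosses the y-axis at y ∈ {-1, 1}; no z-intercept at any integer in the box.
Fitting integer coefficients to these (and the overall shape) gives p.

2*x^2 - x*z + 3*y^2 + 2*y*z - 3*z^2 - 3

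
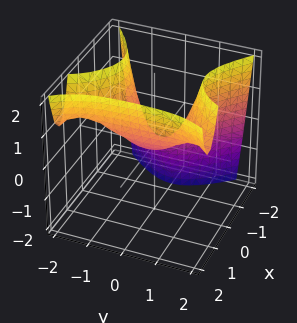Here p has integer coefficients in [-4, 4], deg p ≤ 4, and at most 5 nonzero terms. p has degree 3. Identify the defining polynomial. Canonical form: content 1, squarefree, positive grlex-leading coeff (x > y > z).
1. The degree is 3 — no degree-2 surface has this shape.
2. Checking where it meets the axes: one z-axis crossing is at z = 0; it meets the x-axis at x = 0 (among the integer gridlines); it crosses the y-axis at the gridline y = 0.
3. Solving for integer coefficients yields p as stated.

x^3 - x*y^2 + y^2 - z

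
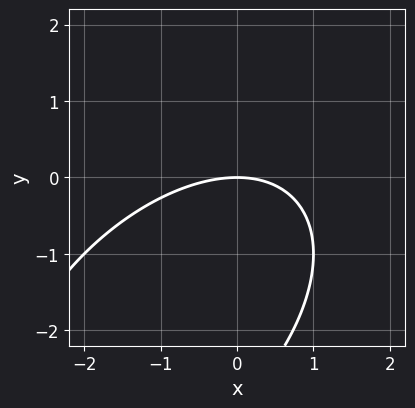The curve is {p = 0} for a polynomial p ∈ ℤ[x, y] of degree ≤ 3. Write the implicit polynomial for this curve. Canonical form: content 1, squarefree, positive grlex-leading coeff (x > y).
x^2 - x*y + y^2 + 3*y

First, degree: a generic line meets the curve in up to 2 points, so deg p = 2.
Then, from the axis intercepts and sections: it meets the x-axis at x = 0 (among the integer gridlines); it meets the y-axis at y = 0 (among the integer gridlines).
Finally, fitting integer coefficients to these (and the overall shape) gives p.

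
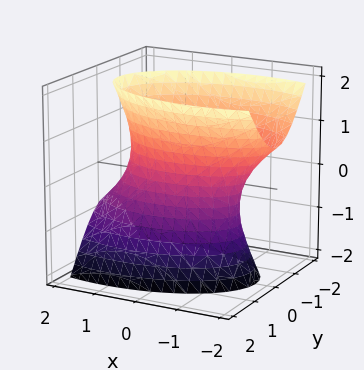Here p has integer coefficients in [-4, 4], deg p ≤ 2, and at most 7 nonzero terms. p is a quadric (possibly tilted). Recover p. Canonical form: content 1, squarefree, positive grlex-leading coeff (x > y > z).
x^2 + x*z + 3*y^2 - z^2 - 2

(a) deg p = 2.
(b) Against the integer gridlines: the surface avoids every integer z-axis point in the box.
(c) These observations pin down the coefficients.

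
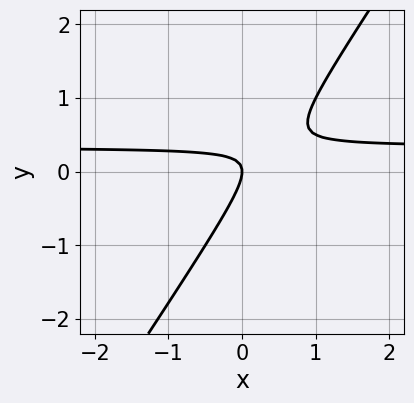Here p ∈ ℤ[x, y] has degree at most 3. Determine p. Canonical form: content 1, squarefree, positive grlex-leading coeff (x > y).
3*x*y - 2*y^2 - x

First, deg p = 2.
Next, observable constraints: it meets the x-axis at x = 0 (among the integer gridlines); it crosses the y-axis at the gridline y = 0.
Finally, the integer polynomial consistent with all of this is the stated p.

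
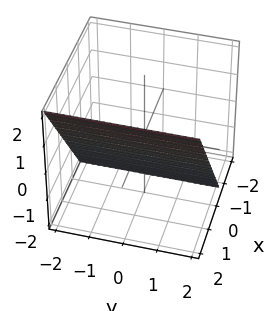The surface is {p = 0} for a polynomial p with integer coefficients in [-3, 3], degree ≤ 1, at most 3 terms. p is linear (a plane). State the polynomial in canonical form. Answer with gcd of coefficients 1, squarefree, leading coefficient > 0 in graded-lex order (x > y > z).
3*x - 2*z - 2

First, the degree is 1 — every cross-section is a straight line — this is a plane.
Then, observable constraints: no y-intercept at any integer in the box; it crosses the z-axis at the gridline z = -1.
Finally, fitting integer coefficients to these (and the overall shape) gives p.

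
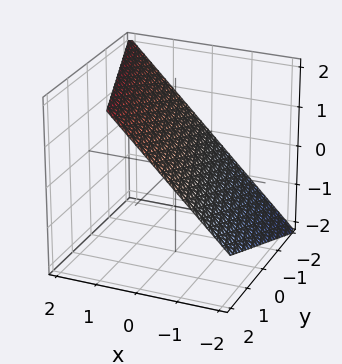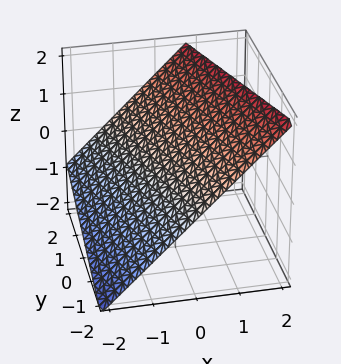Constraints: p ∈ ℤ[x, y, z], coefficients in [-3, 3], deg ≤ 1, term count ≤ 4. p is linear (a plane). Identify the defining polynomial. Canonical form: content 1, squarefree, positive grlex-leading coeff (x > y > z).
The degree is 1 — every cross-section is a straight line — this is a plane.
From the visible intercepts: it crosses the y-axis at the gridline y = -2.
Assembling these constraints gives the stated polynomial.

3*x + y - 3*z + 2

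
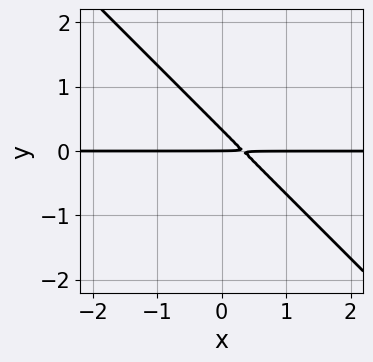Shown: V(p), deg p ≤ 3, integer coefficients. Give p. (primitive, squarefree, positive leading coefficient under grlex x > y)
3*x*y + 3*y^2 - y

1. deg p = 2.
2. From the axis intercepts and sections: the visible x-axis segment lies entirely on the curve; one y-axis crossing is at y = 0.
3. Solving for integer coefficients yields p as stated.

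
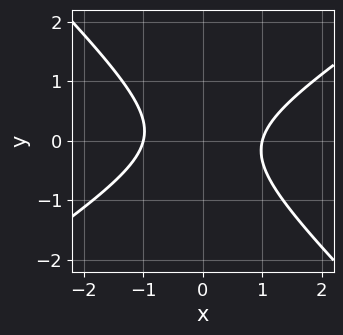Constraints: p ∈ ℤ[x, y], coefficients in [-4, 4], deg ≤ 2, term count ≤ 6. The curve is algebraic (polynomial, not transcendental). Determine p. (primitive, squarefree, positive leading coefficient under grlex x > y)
2*x^2 - x*y - 3*y^2 - 2

First, degree: a generic line meets the curve in up to 2 points, so deg p = 2.
Next, observable constraints: it misses every integer gridline on the y-axis; among the integer gridlines, it crosses the x-axis at x ∈ {-1, 1}.
Finally, these observations pin down the coefficients.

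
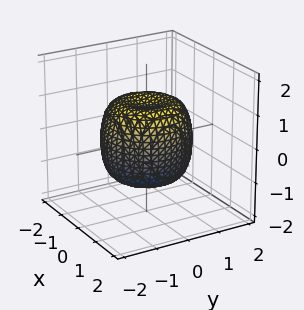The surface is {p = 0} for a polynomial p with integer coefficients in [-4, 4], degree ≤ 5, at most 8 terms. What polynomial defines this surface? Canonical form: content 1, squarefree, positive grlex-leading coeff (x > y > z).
x^4 + 2*x^2*y^2 + y^4 - x^2 - y^2 + z^2 - 1

First, degree: a generic line meets the surface in up to 4 points, so deg p = 4.
Then, by symmetry, every cross-section ⟂ z is a circle, so x, y appear only via x² + y².
Next, observable constraints: among the integer gridlines, it crosses the z-axis at z ∈ {-1, 1}; a circular section at z = 0 has radius between 1 and 2.
Finally, these observations pin down the coefficients.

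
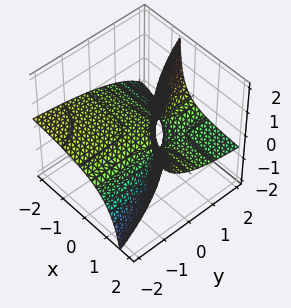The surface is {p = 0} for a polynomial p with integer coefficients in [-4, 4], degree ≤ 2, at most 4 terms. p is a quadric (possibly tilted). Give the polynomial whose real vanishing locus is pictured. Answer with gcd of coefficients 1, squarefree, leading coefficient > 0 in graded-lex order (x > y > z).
(a) Degree: no degree-1 surface has this shape, so deg p = 2.
(b) From the axis intercepts and sections: one z-axis crossing is at z = 0; every point of the y-axis in the box is on the surface; the visible x-axis segment lies entirely on the surface.
(c) These observations pin down the coefficients.

x*y + 3*x*z + 2*y*z - 2*z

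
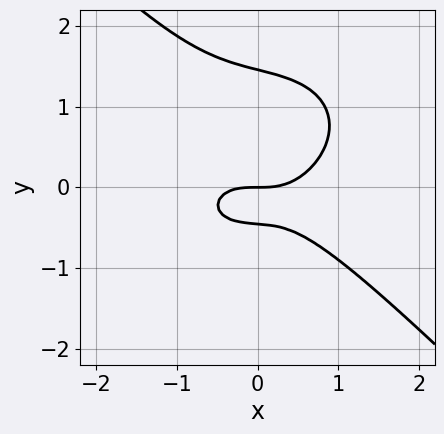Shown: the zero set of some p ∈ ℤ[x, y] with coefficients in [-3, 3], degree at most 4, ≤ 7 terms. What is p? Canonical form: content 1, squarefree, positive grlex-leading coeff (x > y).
deg p = 3. A generic line meets the curve in up to 3 points.
Against the integer gridlines: it crosses the y-axis at the gridline y = 0; it meets the x-axis at x = 0 (among the integer gridlines).
Matching integer coefficients to the picture gives p.

2*x^3 + x*y^2 + 3*y^3 - 3*y^2 - 2*y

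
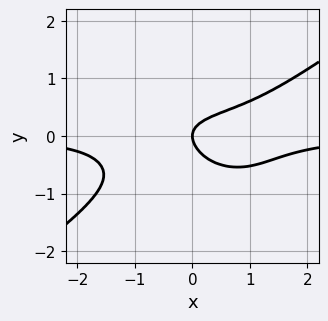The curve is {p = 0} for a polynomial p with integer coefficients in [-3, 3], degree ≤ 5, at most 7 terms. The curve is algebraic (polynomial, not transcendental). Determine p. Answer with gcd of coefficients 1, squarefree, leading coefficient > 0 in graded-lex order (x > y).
x^3*y - 3*y^4 - 2*y^3 - 2*y^2 + x

deg p = 4.
Against the integer gridlines: it meets the y-axis at y = 0 (among the integer gridlines); one x-axis crossing is at x = 0.
Fitting integer coefficients to these (and the overall shape) gives p.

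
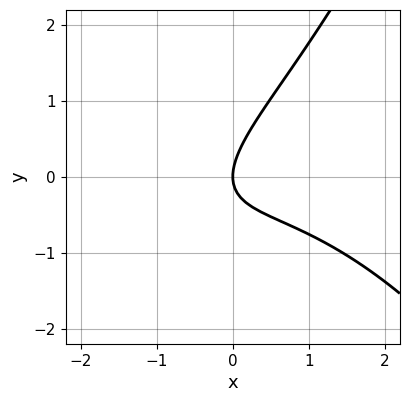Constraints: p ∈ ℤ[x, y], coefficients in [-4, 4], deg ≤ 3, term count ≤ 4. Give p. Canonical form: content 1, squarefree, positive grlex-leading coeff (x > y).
x^3 + 3*x*y - 3*y^2 + 3*x

First, the degree is 3 — the shape is more complex than any degree-2 curve.
Then, against the integer gridlines: it crosses the x-axis at the gridline x = 0; it crosses the y-axis at the gridline y = 0.
Finally, the integer polynomial consistent with all of this is the stated p.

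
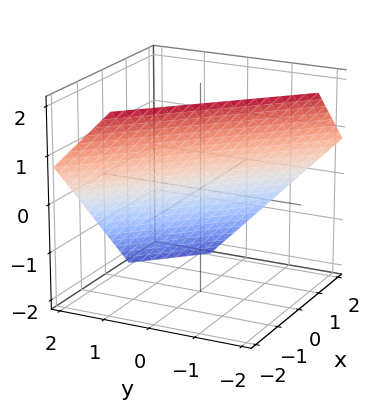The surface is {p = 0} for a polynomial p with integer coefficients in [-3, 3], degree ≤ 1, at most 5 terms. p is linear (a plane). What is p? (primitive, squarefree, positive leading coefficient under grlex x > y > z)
3*x + 3*y + 3*z - 2

1. deg p = 1. Every cross-section is a straight line — this is a plane.
2. Matching integer coefficients to the picture gives p.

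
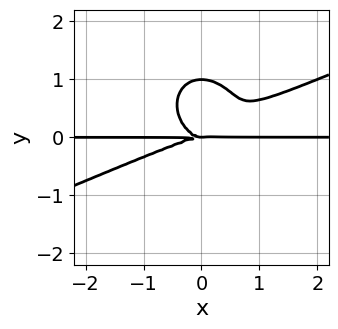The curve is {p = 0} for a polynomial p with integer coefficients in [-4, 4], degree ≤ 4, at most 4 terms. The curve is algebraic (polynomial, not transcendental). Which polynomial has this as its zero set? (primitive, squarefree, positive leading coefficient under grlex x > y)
x^3*y - 2*x^2*y^2 - 2*y^4 + 2*y^3

(a) The degree is 4 — a generic line meets the curve in up to 4 points.
(b) Reading off the gridlines: every point of the x-axis in the box is on the curve; among the integer gridlines, it crosses the y-axis at y ∈ {0, 1}.
(c) Together with the visible shape, these determine p as stated.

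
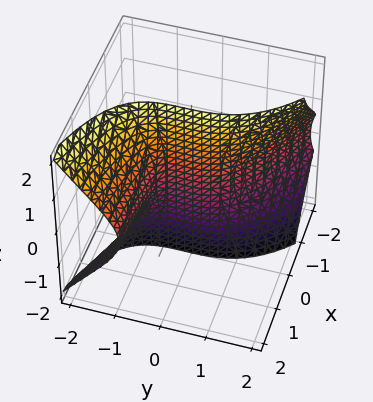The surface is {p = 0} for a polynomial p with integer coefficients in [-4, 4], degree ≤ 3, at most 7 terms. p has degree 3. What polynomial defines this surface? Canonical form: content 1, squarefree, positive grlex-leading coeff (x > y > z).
3*x*z^2 + 2*y^3 + 3*x*y + y^2 + 3*x

1. Degree: a generic line meets the surface in up to 3 points, so deg p = 3.
2. Against the integer gridlines: it meets the y-axis at y = 0 (among the integer gridlines); it meets the x-axis at x = 0 (among the integer gridlines); every point of the z-axis in the box is on the surface.
3. Fitting integer coefficients to these (and the overall shape) gives p.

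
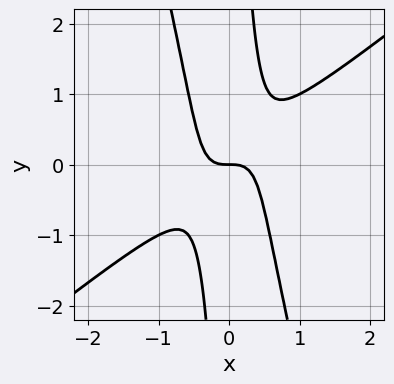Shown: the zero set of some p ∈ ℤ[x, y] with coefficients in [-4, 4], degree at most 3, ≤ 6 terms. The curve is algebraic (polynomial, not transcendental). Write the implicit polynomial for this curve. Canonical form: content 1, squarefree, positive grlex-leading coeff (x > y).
3*x^3 - 3*x^2*y - x*y^2 + y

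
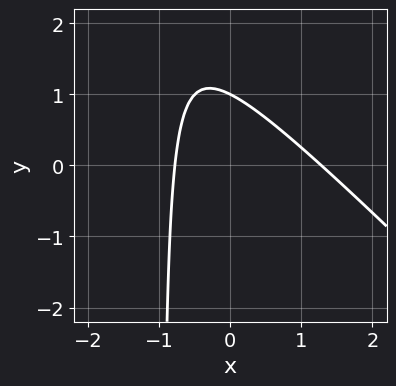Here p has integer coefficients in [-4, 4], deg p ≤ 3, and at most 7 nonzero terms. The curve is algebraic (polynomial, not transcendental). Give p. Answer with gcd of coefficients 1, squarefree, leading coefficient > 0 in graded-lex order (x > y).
2*x^2 + 2*x*y - x + 2*y - 2

(a) deg p = 2. A generic line meets the curve in up to 2 points.
(b) From the axis intercepts and sections: it crosses the y-axis at the gridline y = 1.
(c) Assembling these constraints gives the stated polynomial.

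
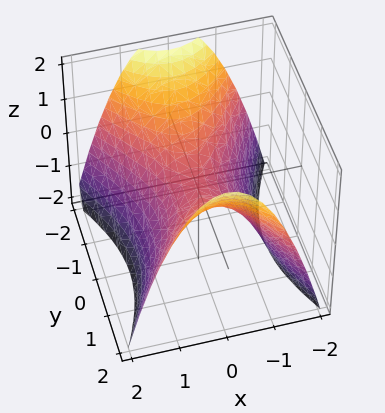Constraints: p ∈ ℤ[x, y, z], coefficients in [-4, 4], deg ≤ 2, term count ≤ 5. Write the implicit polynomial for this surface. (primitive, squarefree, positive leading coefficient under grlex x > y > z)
2*x^2 - y^2 + 2*z

(a) deg p = 2. A hyperbolic paraboloid; a quadric.
(b) Symmetries: mirror symmetry x ↦ −x ⇒ only even powers of x; mirror symmetry y ↦ −y ⇒ only even powers of y.
(c) Checking where it meets the axes: it crosses the y-axis at the gridline y = 0; it meets the x-axis at x = 0 (among the integer gridlines); one z-axis crossing is at z = 0.
(d) Together with the visible shape, these determine p as stated.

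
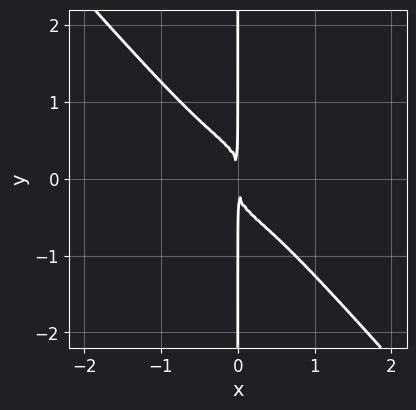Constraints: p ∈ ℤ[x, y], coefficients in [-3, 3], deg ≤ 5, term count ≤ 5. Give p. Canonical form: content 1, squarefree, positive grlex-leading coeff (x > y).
The degree is 4 — the shape is more complex than any degree-3 curve.
Reading off the gridlines: every point of the y-axis in the box is on the curve.
Putting this together gives p.

3*x^4 + 2*x*y^3 + x^2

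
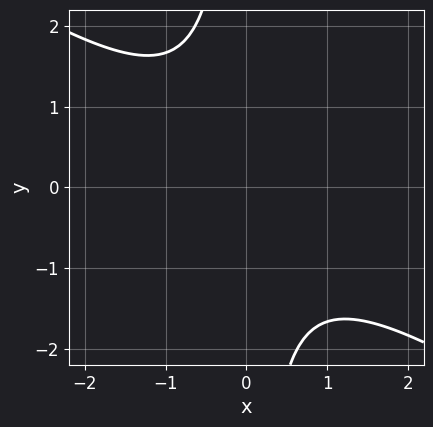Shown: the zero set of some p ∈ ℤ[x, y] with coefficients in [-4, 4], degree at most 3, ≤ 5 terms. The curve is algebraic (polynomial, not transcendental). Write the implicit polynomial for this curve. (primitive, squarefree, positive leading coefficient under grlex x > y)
2*x^2 + 3*x*y + 3

First, the degree is 2 — no degree-1 curve has this shape.
Next, checking where it meets the axes: no y-intercept at any integer in the box; it misses every integer gridline on the x-axis.
Finally, assembling these constraints gives the stated polynomial.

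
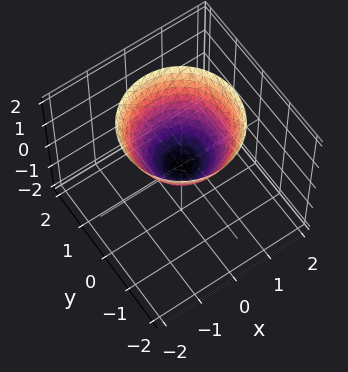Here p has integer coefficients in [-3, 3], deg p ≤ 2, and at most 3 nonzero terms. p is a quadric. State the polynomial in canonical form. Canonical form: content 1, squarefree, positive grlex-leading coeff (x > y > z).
x^2 + y^2 - z

The degree is 2 — a paraboloid; a quadric.
By symmetry, every cross-section ⟂ z is a circle, so x, y appear only via x² + y².
Against the integer gridlines: it meets the x-axis at x = 0 (among the integer gridlines); a circular section at z = 2 has radius between 1 and 2; it meets the z-axis at z = 0 (among the integer gridlines).
Solving for integer coefficients yields p as stated.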